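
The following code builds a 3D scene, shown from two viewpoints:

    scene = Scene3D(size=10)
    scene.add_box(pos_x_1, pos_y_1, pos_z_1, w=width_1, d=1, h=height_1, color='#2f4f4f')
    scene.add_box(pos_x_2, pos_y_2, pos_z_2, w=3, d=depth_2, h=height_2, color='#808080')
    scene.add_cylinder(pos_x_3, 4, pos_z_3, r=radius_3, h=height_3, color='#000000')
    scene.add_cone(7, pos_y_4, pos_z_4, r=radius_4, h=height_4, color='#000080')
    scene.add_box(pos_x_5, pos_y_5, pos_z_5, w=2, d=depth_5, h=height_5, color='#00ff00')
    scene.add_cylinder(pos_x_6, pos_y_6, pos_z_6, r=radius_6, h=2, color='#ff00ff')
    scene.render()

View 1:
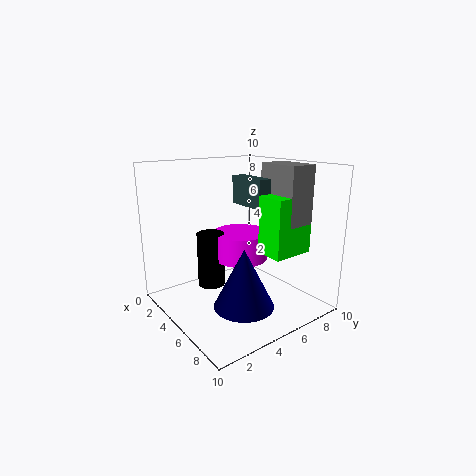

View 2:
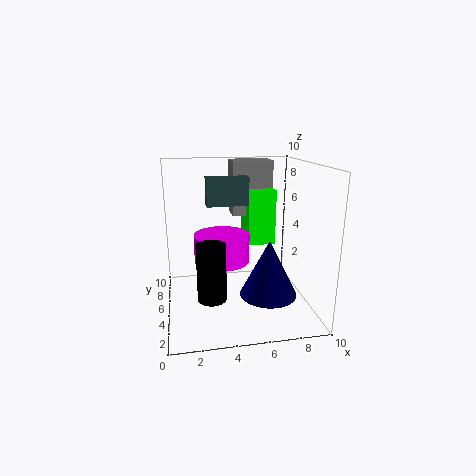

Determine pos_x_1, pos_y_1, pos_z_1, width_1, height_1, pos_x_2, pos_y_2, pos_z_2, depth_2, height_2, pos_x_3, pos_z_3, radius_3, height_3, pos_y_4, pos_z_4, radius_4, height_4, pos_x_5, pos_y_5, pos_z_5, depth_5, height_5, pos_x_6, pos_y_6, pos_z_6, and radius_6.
pos_x_1 = 3; pos_y_1 = 6; pos_z_1 = 7; width_1 = 3; height_1 = 2; pos_x_2 = 5; pos_y_2 = 7; pos_z_2 = 6; depth_2 = 2; height_2 = 4; pos_x_3 = 3; pos_z_3 = 1; radius_3 = 1; height_3 = 4; pos_y_4 = 4; pos_z_4 = 1; radius_4 = 2; height_4 = 4; pos_x_5 = 6; pos_y_5 = 6; pos_z_5 = 4; depth_5 = 3; height_5 = 4; pos_x_6 = 4; pos_y_6 = 6; pos_z_6 = 3; radius_6 = 2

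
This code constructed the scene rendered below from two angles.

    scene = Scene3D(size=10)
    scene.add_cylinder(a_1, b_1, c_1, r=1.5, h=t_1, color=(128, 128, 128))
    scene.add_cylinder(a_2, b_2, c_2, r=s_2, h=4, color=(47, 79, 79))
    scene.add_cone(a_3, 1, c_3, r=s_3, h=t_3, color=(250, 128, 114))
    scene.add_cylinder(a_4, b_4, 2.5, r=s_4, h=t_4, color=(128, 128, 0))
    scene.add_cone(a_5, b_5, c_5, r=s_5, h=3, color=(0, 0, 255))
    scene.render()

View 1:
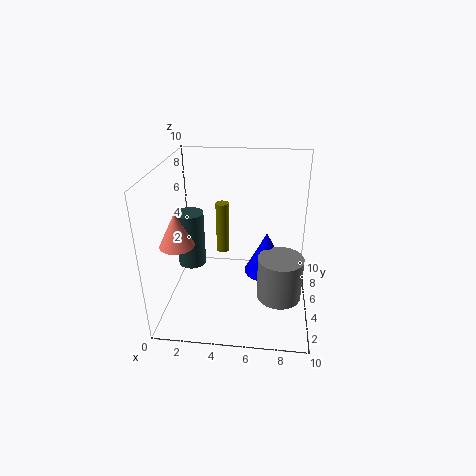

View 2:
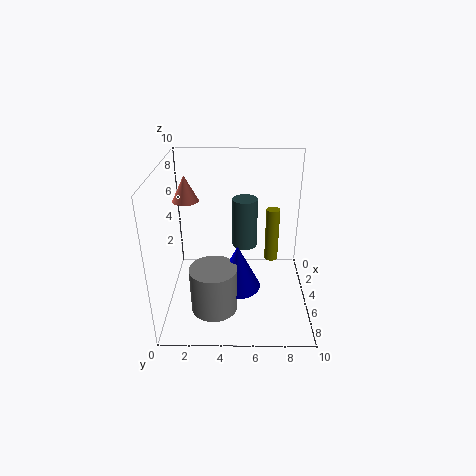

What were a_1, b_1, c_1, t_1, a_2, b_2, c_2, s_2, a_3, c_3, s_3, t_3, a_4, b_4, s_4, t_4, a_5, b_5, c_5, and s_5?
a_1 = 8, b_1 = 3.5, c_1 = 1.5, t_1 = 3, a_2 = 1.5, b_2 = 5.5, c_2 = 2.5, s_2 = 1, a_3 = 2, c_3 = 6.5, s_3 = 1, t_3 = 2, a_4 = 3.5, b_4 = 7.5, s_4 = 0.5, t_4 = 4, a_5 = 7, b_5 = 5, c_5 = 2.5, s_5 = 1.5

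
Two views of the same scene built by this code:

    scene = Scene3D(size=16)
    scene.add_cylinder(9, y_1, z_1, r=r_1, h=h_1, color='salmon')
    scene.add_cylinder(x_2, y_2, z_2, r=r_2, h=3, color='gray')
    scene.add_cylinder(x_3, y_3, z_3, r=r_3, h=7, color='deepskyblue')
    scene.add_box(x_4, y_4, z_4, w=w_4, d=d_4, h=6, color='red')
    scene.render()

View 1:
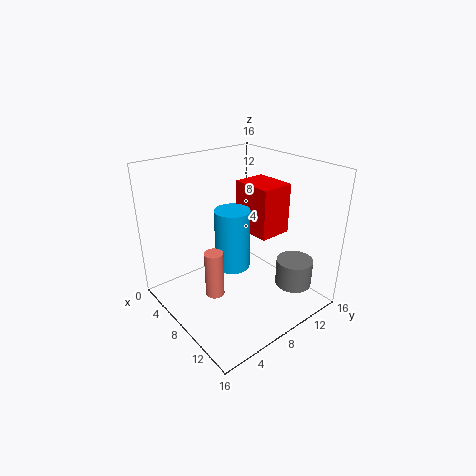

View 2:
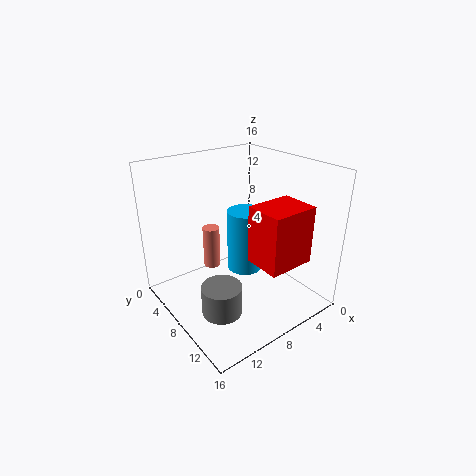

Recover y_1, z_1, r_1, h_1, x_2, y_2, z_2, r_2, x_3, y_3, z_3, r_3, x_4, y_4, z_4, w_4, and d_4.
y_1 = 4
z_1 = 3
r_1 = 1
h_1 = 5
x_2 = 13
y_2 = 12
z_2 = 3
r_2 = 2
x_3 = 7
y_3 = 8
z_3 = 4
r_3 = 2
x_4 = 4
y_4 = 11
z_4 = 7
w_4 = 5
d_4 = 4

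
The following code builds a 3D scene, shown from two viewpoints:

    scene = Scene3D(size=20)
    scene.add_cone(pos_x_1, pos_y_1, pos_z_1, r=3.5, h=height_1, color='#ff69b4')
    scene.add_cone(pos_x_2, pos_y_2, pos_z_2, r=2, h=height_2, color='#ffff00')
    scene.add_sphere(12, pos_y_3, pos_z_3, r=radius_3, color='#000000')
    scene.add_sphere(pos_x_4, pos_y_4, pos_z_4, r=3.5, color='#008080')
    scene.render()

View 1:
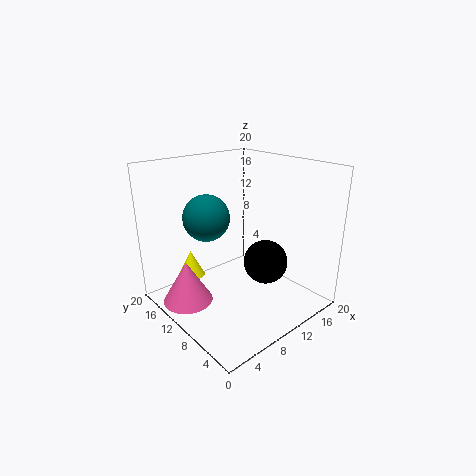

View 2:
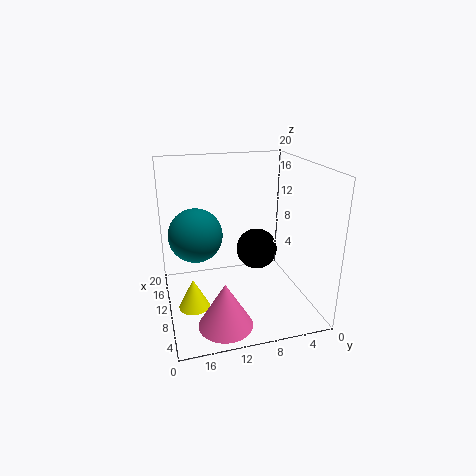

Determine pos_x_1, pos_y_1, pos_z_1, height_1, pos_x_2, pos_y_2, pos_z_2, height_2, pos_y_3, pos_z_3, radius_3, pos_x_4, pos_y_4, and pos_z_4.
pos_x_1 = 3.5
pos_y_1 = 13.5
pos_z_1 = 1
height_1 = 6
pos_x_2 = 6.5
pos_y_2 = 17
pos_z_2 = 2.5
height_2 = 4
pos_y_3 = 6.5
pos_z_3 = 7
radius_3 = 3
pos_x_4 = 9
pos_y_4 = 16
pos_z_4 = 11.5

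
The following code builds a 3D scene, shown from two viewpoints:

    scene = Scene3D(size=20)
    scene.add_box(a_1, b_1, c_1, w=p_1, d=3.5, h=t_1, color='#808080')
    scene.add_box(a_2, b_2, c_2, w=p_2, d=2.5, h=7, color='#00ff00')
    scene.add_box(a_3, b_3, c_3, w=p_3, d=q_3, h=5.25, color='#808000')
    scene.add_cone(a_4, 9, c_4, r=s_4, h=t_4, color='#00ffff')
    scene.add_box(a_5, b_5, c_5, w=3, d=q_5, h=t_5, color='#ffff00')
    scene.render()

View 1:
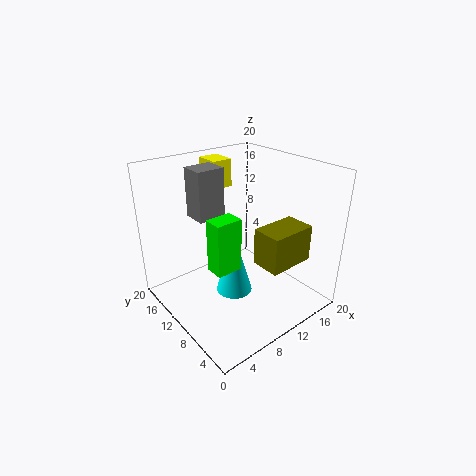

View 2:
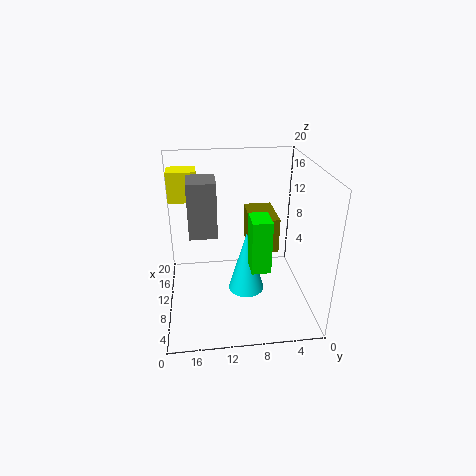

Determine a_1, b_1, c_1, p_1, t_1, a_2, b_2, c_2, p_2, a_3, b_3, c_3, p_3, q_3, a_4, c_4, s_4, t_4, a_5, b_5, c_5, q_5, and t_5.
a_1 = 6
b_1 = 13
c_1 = 12.25
p_1 = 4
t_1 = 7
a_2 = 4.25
b_2 = 6.5
c_2 = 7.75
p_2 = 3.5
a_3 = 11.25
b_3 = 3.75
c_3 = 6.5
p_3 = 6.75
q_3 = 4.25
a_4 = 8.5
c_4 = 2.75
s_4 = 2.5
t_4 = 8.75
a_5 = 10
b_5 = 15.25
c_5 = 15.5
q_5 = 3.75
t_5 = 4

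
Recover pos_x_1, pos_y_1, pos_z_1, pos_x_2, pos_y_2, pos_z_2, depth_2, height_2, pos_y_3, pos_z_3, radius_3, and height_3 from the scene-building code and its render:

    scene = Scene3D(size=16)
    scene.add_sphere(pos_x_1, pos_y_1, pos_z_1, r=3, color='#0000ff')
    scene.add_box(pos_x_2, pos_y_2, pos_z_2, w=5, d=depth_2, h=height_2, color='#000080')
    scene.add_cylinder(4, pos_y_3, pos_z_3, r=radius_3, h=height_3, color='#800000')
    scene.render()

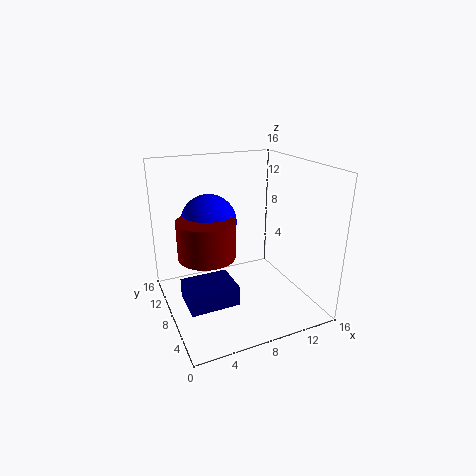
pos_x_1 = 5; pos_y_1 = 9; pos_z_1 = 10; pos_x_2 = 1; pos_y_2 = 3; pos_z_2 = 3; depth_2 = 4; height_2 = 2; pos_y_3 = 7; pos_z_3 = 7; radius_3 = 3; height_3 = 4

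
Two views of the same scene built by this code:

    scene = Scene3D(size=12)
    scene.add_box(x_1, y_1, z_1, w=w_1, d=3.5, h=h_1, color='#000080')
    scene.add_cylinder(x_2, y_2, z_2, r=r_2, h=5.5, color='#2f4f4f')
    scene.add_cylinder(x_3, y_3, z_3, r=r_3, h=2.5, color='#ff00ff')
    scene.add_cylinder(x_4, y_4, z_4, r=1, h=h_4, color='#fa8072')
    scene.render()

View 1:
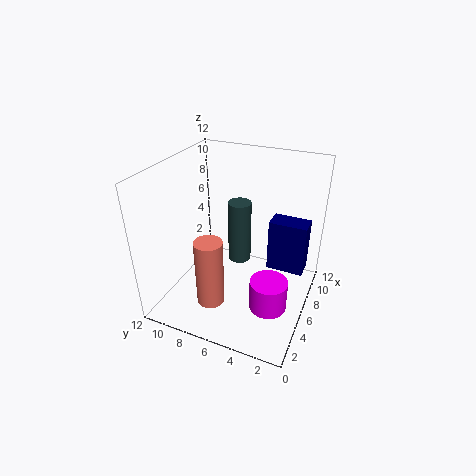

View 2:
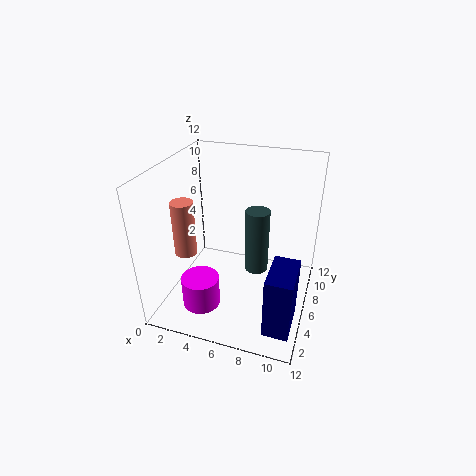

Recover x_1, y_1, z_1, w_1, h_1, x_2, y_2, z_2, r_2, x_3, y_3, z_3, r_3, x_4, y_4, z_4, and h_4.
x_1 = 9.5, y_1 = 1, z_1 = 1, w_1 = 2, h_1 = 5, x_2 = 7.5, y_2 = 6.5, z_2 = 3, r_2 = 1, x_3 = 4, y_3 = 2.5, z_3 = 1.5, r_3 = 1.5, x_4 = 1, y_4 = 6, z_4 = 3.5, h_4 = 5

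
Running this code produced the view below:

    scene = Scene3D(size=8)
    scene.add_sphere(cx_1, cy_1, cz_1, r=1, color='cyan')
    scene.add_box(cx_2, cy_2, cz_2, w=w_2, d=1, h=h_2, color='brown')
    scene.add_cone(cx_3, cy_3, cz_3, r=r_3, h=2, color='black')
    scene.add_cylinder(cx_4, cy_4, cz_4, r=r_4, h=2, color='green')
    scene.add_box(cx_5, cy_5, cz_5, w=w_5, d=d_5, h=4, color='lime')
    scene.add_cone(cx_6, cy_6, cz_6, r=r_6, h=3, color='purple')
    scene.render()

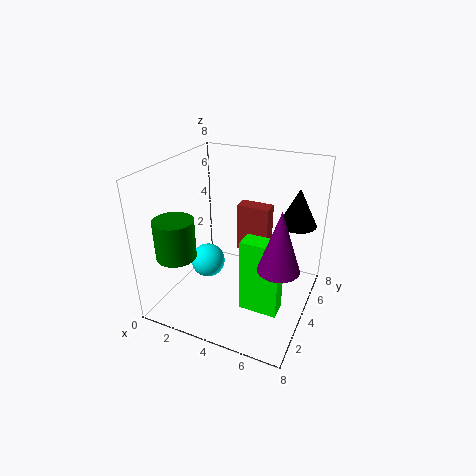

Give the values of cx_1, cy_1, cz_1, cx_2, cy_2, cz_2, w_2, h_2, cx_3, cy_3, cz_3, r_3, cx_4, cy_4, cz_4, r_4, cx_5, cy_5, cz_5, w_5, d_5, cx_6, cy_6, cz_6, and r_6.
cx_1 = 2; cy_1 = 4; cz_1 = 2; cx_2 = 3; cy_2 = 6; cz_2 = 2; w_2 = 2; h_2 = 3; cx_3 = 7; cy_3 = 5; cz_3 = 5; r_3 = 1; cx_4 = 2; cy_4 = 1; cz_4 = 4; r_4 = 1; cx_5 = 5; cy_5 = 2; cz_5 = 1; w_5 = 2; d_5 = 1; cx_6 = 7; cy_6 = 2; cz_6 = 4; r_6 = 1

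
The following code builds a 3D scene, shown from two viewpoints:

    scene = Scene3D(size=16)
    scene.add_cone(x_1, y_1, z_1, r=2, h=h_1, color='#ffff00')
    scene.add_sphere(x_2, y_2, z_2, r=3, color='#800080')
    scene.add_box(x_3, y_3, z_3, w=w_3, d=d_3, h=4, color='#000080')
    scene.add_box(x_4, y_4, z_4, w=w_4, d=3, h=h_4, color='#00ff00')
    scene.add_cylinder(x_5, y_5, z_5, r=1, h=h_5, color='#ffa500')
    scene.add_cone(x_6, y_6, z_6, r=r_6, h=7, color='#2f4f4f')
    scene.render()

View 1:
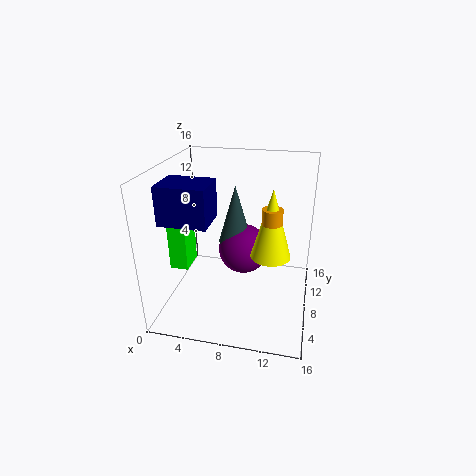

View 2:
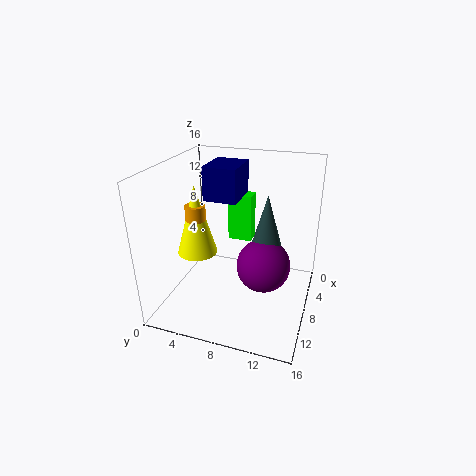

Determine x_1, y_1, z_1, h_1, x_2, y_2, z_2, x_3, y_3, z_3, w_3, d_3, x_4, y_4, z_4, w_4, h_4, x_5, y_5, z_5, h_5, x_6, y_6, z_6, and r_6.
x_1 = 12
y_1 = 5
z_1 = 8
h_1 = 7
x_2 = 8
y_2 = 11
z_2 = 5
x_3 = 1
y_3 = 3
z_3 = 11
w_3 = 5
d_3 = 4
x_4 = 1
y_4 = 5
z_4 = 5
w_4 = 2
h_4 = 6
x_5 = 12
y_5 = 5
z_5 = 9
h_5 = 4
x_6 = 7
y_6 = 11
z_6 = 6
r_6 = 2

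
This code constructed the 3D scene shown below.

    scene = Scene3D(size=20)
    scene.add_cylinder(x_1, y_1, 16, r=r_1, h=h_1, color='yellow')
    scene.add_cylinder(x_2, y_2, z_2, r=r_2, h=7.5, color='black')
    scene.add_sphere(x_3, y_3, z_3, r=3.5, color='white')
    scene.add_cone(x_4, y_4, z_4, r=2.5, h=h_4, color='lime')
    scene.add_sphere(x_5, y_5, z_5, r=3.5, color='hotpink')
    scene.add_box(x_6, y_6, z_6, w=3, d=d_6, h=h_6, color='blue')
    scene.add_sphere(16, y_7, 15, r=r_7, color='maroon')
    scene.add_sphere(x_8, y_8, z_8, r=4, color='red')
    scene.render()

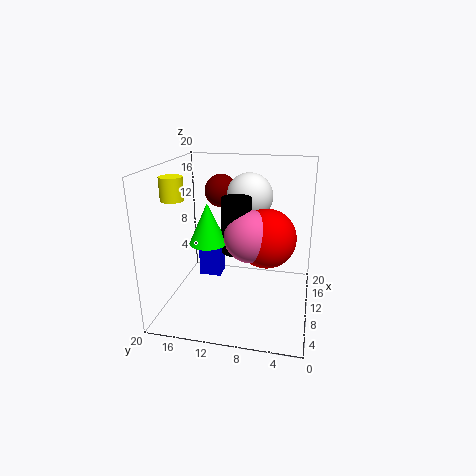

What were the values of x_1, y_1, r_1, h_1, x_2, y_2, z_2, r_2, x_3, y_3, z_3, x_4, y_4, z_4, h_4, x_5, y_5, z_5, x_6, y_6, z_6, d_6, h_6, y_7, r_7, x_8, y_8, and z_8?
x_1 = 6
y_1 = 17.5
r_1 = 1.5
h_1 = 3
x_2 = 9
y_2 = 10
z_2 = 8.5
r_2 = 2
x_3 = 15.5
y_3 = 9.5
z_3 = 14.5
x_4 = 7.5
y_4 = 13.5
z_4 = 10
h_4 = 5.5
x_5 = 8.5
y_5 = 8
z_5 = 11
x_6 = 14.5
y_6 = 14
z_6 = 1
d_6 = 3.5
h_6 = 6
y_7 = 14
r_7 = 2.5
x_8 = 9.5
y_8 = 6
z_8 = 10.5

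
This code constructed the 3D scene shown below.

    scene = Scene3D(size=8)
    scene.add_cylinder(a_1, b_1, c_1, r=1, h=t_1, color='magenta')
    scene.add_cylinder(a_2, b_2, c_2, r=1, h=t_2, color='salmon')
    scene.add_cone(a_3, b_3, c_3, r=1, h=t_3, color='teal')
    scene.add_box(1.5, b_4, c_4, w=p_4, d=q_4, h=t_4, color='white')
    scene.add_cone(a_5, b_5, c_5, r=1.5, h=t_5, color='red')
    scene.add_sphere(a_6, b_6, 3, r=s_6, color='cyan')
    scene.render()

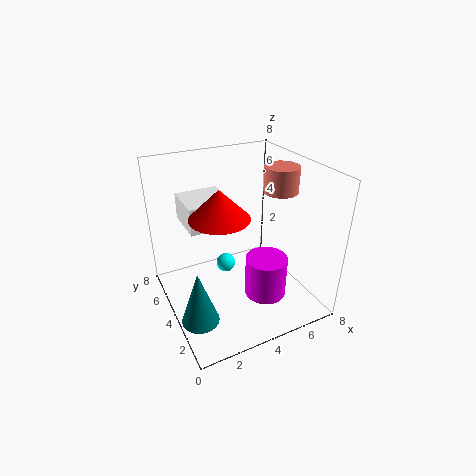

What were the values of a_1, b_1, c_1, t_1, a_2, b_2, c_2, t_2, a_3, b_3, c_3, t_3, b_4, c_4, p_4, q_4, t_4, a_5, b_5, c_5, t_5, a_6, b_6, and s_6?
a_1 = 4; b_1 = 1; c_1 = 2.5; t_1 = 2; a_2 = 7; b_2 = 4.5; c_2 = 6; t_2 = 1.5; a_3 = 1; b_3 = 2.5; c_3 = 0.5; t_3 = 3; b_4 = 4.5; c_4 = 4.5; p_4 = 2.5; q_4 = 2.5; t_4 = 1.5; a_5 = 2.5; b_5 = 3; c_5 = 6; t_5 = 1.5; a_6 = 3; b_6 = 3.5; s_6 = 0.5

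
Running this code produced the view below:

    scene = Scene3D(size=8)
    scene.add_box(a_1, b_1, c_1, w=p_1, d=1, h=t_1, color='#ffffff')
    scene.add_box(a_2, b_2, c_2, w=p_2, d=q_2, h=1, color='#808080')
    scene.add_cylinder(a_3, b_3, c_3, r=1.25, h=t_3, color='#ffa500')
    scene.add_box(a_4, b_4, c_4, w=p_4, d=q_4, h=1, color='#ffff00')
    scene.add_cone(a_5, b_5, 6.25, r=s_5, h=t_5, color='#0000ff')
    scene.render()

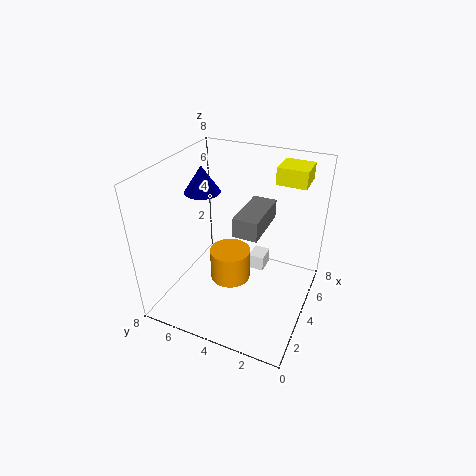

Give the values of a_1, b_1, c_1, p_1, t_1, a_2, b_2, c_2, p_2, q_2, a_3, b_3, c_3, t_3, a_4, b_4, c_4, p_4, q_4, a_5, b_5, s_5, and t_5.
a_1 = 6.25; b_1 = 3.25; c_1 = 0.25; p_1 = 1.25; t_1 = 1; a_2 = 2.25; b_2 = 2.25; c_2 = 5.25; p_2 = 2.75; q_2 = 1.25; a_3 = 5; b_3 = 5; c_3 = 0.25; t_3 = 2; a_4 = 6.25; b_4 = 1; c_4 = 6.5; p_4 = 1.75; q_4 = 1.75; a_5 = 4.25; b_5 = 6.25; s_5 = 1; t_5 = 1.5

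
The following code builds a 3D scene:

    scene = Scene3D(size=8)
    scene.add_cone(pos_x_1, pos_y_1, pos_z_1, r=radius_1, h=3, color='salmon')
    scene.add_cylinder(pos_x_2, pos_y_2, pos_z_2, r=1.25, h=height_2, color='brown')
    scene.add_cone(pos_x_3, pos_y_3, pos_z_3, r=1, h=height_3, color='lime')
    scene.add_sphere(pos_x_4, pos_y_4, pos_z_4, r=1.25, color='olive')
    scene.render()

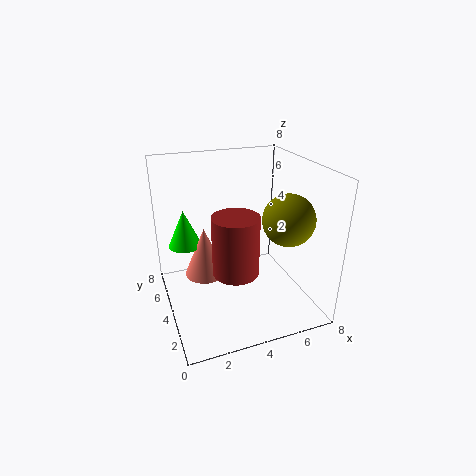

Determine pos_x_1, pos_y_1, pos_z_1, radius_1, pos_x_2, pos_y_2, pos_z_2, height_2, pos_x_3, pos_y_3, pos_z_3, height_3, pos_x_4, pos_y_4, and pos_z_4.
pos_x_1 = 2.5, pos_y_1 = 5.75, pos_z_1 = 1, radius_1 = 1.25, pos_x_2 = 3.5, pos_y_2 = 3, pos_z_2 = 2.5, height_2 = 3.25, pos_x_3 = 1.5, pos_y_3 = 6.5, pos_z_3 = 2.75, height_3 = 2.25, pos_x_4 = 5.5, pos_y_4 = 1.25, pos_z_4 = 6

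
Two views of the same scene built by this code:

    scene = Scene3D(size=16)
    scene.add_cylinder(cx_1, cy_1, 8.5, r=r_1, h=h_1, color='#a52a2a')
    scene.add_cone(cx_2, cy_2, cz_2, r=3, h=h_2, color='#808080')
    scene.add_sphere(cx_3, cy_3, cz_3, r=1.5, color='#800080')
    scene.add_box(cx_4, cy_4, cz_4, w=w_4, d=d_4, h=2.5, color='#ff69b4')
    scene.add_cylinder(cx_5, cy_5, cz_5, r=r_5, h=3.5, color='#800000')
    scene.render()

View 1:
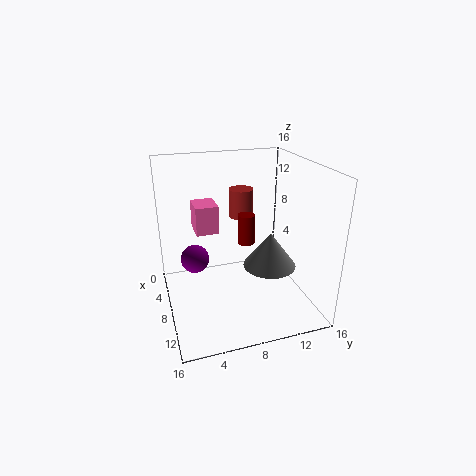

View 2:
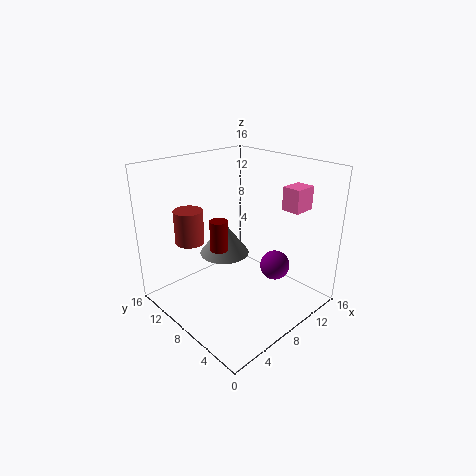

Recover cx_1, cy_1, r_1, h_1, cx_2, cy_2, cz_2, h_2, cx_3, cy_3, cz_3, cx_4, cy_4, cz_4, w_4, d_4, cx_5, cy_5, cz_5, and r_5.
cx_1 = 3; cy_1 = 10; r_1 = 1.5; h_1 = 3.5; cx_2 = 9; cy_2 = 11.5; cz_2 = 4.5; h_2 = 4; cx_3 = 8.5; cy_3 = 3; cz_3 = 6.5; cx_4 = 11; cy_4 = 2.5; cz_4 = 11.5; w_4 = 2.5; d_4 = 2; cx_5 = 6.5; cy_5 = 9.5; cz_5 = 6.5; r_5 = 1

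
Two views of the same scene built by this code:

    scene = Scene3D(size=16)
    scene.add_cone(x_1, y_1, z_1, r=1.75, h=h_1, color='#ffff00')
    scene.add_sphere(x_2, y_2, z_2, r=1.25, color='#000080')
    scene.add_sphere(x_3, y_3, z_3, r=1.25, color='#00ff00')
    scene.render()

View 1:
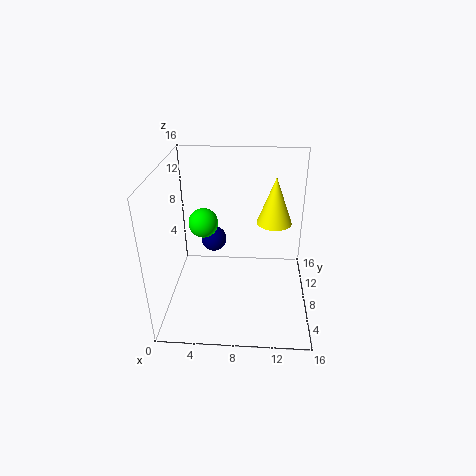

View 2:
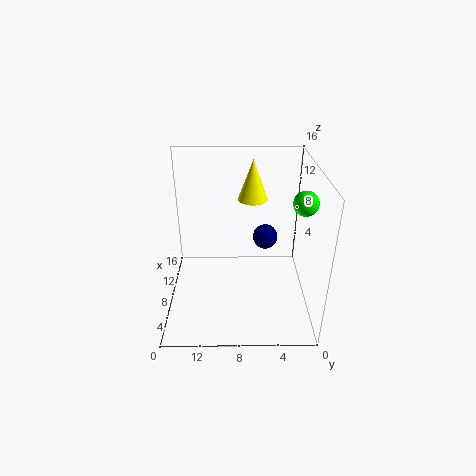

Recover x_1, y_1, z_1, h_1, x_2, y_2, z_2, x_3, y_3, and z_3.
x_1 = 11.75, y_1 = 6.25, z_1 = 11, h_1 = 4.75, x_2 = 5.75, y_2 = 5.25, z_2 = 9.5, x_3 = 5.5, y_3 = 1.5, z_3 = 13.25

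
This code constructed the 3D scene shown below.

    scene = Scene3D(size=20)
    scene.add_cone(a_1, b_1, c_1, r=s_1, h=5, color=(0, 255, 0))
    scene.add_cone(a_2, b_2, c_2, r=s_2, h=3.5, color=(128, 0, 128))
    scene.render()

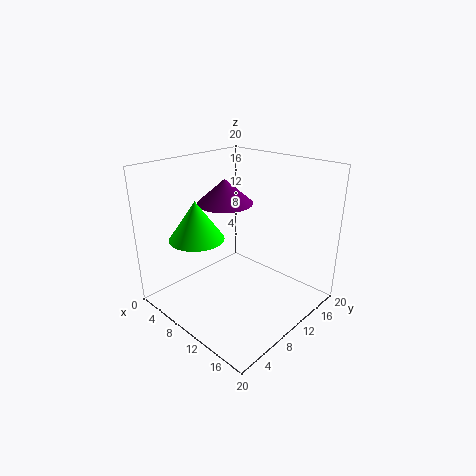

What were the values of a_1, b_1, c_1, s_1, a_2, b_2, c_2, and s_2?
a_1 = 8.5
b_1 = 4
c_1 = 11.5
s_1 = 3.5
a_2 = 6.5
b_2 = 11
c_2 = 14
s_2 = 4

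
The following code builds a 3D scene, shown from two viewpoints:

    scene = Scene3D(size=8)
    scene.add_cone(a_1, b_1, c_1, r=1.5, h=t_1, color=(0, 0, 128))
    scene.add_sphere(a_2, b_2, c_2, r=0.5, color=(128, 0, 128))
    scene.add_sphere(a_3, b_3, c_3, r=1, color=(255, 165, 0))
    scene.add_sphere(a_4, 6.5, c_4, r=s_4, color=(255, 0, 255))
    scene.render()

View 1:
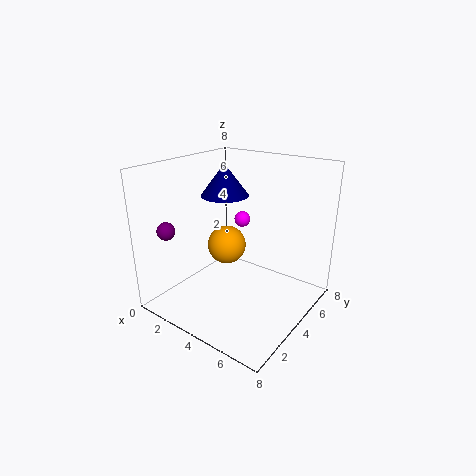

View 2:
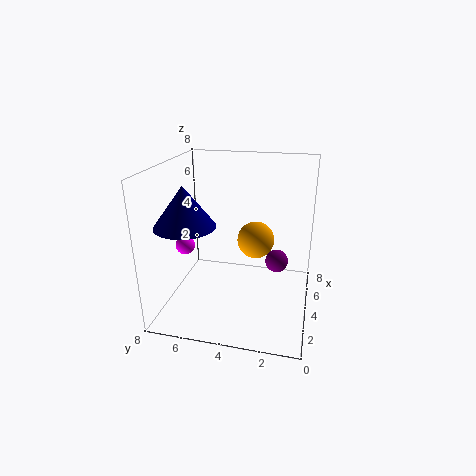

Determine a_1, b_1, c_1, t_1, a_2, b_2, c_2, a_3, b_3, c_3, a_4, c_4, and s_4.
a_1 = 1.5
b_1 = 6
c_1 = 5.5
t_1 = 2
a_2 = 1
b_2 = 1.5
c_2 = 4.5
a_3 = 4
b_3 = 3
c_3 = 4
a_4 = 2.5
c_4 = 4
s_4 = 0.5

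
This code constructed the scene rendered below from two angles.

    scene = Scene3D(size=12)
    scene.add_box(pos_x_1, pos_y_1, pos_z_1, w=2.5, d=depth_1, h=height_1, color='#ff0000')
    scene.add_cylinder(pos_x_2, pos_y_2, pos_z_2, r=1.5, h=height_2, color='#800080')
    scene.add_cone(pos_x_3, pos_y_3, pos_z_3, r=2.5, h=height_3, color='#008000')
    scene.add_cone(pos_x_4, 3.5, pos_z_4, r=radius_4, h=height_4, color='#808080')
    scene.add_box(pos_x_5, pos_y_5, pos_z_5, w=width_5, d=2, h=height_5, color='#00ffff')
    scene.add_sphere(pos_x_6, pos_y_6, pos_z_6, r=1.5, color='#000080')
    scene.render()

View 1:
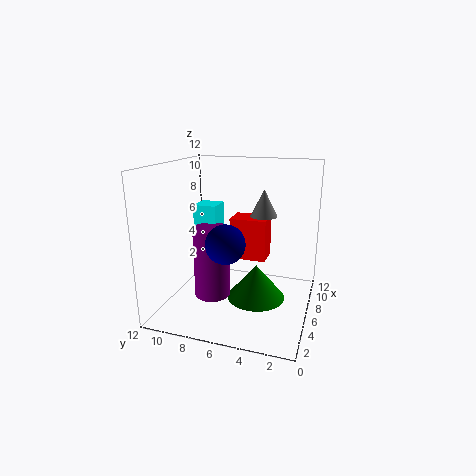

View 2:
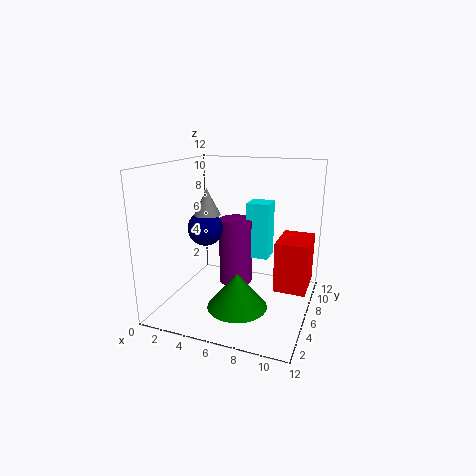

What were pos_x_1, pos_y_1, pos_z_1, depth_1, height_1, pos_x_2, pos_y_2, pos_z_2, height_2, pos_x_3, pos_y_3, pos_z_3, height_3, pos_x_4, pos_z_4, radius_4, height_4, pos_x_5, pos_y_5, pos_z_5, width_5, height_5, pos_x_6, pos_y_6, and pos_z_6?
pos_x_1 = 9.5; pos_y_1 = 4.5; pos_z_1 = 2.5; depth_1 = 3.5; height_1 = 4; pos_x_2 = 5; pos_y_2 = 8; pos_z_2 = 1; height_2 = 6; pos_x_3 = 6.5; pos_y_3 = 4.5; pos_z_3 = 0.5; height_3 = 3; pos_x_4 = 4.5; pos_z_4 = 8.5; radius_4 = 1; height_4 = 2; pos_x_5 = 6; pos_y_5 = 8; pos_z_5 = 3.5; width_5 = 2; height_5 = 5; pos_x_6 = 3; pos_y_6 = 6; pos_z_6 = 6.5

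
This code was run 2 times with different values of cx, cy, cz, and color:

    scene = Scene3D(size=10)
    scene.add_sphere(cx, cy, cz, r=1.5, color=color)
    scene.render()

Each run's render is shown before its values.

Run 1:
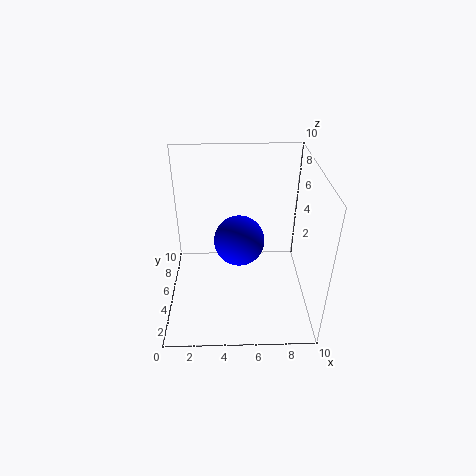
cx = 5; cy = 2.5; cz = 6.5; color = 'blue'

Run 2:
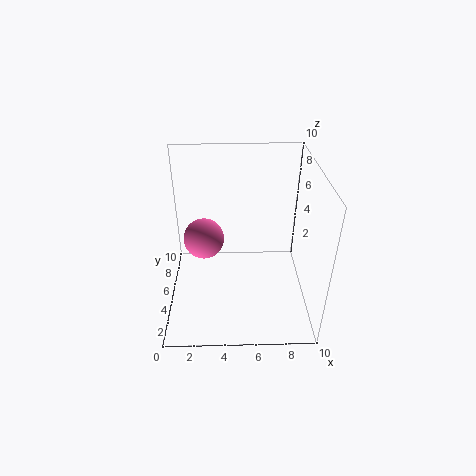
cx = 2.5; cy = 6.5; cz = 4; color = 'hotpink'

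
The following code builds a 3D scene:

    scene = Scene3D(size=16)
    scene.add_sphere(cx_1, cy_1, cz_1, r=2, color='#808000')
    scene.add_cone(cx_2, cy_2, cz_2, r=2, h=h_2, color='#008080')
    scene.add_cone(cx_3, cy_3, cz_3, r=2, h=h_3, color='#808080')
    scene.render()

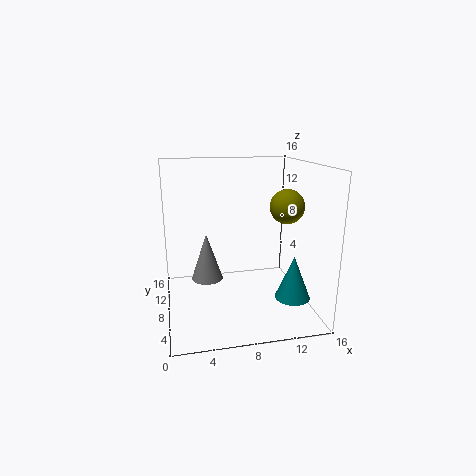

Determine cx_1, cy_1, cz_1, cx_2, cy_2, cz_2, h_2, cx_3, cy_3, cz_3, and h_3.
cx_1 = 14; cy_1 = 9; cz_1 = 11; cx_2 = 14; cy_2 = 6; cz_2 = 1; h_2 = 5; cx_3 = 5; cy_3 = 13; cz_3 = 1; h_3 = 6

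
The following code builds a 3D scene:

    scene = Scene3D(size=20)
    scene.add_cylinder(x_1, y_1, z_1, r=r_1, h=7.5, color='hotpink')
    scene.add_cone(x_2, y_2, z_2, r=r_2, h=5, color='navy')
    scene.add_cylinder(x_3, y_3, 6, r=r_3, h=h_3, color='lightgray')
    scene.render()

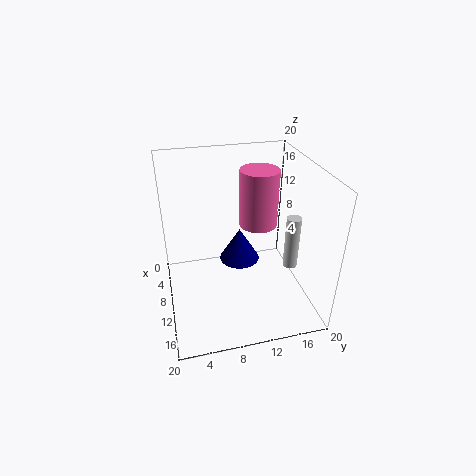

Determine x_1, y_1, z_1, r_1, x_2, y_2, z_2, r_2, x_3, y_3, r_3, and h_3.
x_1 = 11; y_1 = 12.5; z_1 = 12.5; r_1 = 2.5; x_2 = 7; y_2 = 11; z_2 = 4.5; r_2 = 3; x_3 = 12.5; y_3 = 17; r_3 = 1; h_3 = 7.5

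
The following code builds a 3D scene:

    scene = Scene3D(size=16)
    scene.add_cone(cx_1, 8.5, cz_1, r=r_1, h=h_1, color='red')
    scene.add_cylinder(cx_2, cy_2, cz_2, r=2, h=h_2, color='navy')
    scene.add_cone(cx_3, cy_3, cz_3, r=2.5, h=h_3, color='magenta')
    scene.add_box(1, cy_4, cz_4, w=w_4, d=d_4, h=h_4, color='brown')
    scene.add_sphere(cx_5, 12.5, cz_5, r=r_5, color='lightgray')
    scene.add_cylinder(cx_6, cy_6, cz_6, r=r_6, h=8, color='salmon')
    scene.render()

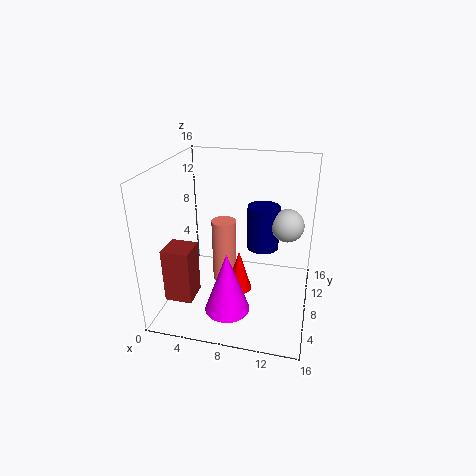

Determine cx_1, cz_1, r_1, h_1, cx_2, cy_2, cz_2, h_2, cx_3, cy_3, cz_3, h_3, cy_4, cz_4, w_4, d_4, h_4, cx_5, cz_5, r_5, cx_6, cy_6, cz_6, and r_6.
cx_1 = 8, cz_1 = 1, r_1 = 1.5, h_1 = 5, cx_2 = 10, cy_2 = 13, cz_2 = 4.5, h_2 = 5.5, cx_3 = 7.5, cy_3 = 5, cz_3 = 0.5, h_3 = 7, cy_4 = 3, cz_4 = 2, w_4 = 3, d_4 = 3, h_4 = 6, cx_5 = 13, cz_5 = 8, r_5 = 2, cx_6 = 5.5, cy_6 = 11, cz_6 = 0.5, r_6 = 1.5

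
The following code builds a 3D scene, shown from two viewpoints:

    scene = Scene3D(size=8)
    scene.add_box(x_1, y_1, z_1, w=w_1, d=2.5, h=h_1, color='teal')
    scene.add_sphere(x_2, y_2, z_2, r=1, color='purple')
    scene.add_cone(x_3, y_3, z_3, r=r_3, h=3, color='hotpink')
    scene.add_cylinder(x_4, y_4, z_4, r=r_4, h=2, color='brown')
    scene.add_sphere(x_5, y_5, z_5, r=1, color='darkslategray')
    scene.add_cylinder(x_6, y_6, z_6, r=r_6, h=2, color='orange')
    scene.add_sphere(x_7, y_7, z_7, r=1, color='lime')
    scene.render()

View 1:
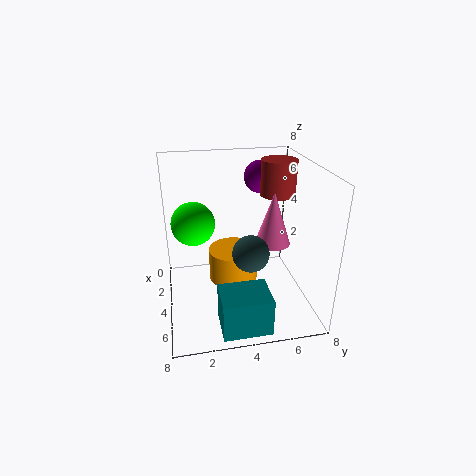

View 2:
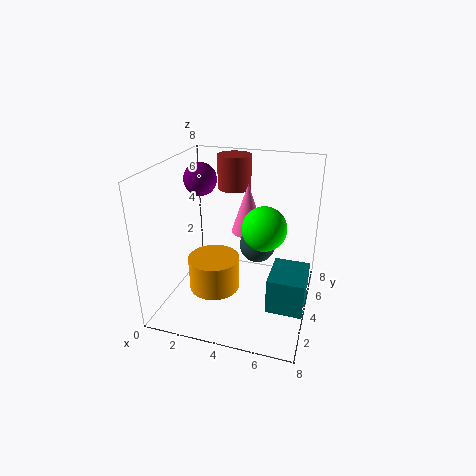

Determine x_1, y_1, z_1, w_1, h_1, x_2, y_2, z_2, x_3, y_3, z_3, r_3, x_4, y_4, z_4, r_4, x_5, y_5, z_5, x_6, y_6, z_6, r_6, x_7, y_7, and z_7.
x_1 = 6; y_1 = 2.5; z_1 = 0.5; w_1 = 2; h_1 = 2; x_2 = 1; y_2 = 6; z_2 = 6.5; x_3 = 4; y_3 = 6; z_3 = 3.5; r_3 = 1; x_4 = 3; y_4 = 6.5; z_4 = 6; r_4 = 1; x_5 = 5; y_5 = 4.5; z_5 = 3.5; x_6 = 2.5; y_6 = 4; z_6 = 0.5; r_6 = 1.5; x_7 = 6; y_7 = 1.5; z_7 = 6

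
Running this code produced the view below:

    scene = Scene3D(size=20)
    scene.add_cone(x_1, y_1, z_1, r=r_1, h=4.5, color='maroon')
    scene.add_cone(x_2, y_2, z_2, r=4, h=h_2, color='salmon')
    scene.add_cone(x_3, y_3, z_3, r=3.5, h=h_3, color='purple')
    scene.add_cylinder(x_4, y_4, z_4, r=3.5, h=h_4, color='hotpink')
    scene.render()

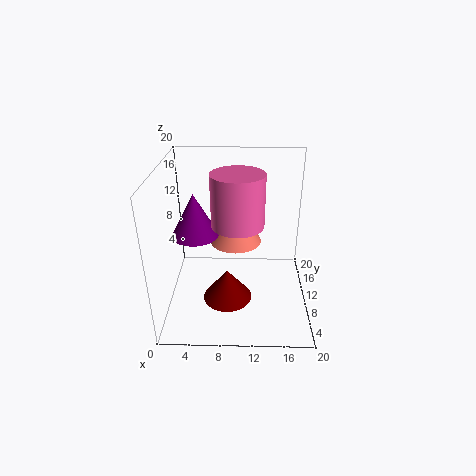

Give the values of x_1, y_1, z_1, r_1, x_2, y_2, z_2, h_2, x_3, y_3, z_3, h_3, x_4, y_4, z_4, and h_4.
x_1 = 8.5
y_1 = 8.5
z_1 = 1
r_1 = 3.5
x_2 = 9.5
y_2 = 15.5
z_2 = 6.5
h_2 = 6
x_3 = 3.5
y_3 = 13.5
z_3 = 8.5
h_3 = 6.5
x_4 = 10
y_4 = 9
z_4 = 12.5
h_4 = 7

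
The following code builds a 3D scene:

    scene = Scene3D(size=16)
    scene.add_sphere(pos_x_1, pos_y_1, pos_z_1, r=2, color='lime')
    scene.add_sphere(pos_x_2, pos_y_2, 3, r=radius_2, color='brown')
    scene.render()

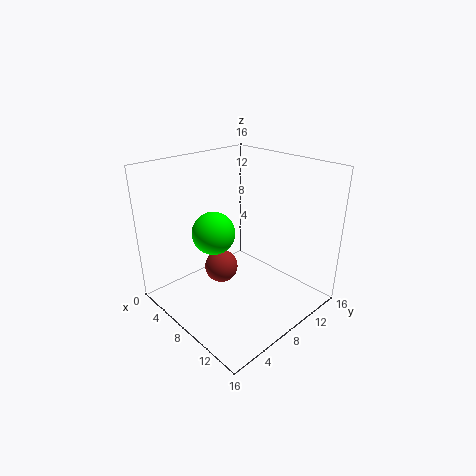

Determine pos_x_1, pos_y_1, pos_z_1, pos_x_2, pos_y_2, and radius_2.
pos_x_1 = 10; pos_y_1 = 3; pos_z_1 = 11; pos_x_2 = 5; pos_y_2 = 8; radius_2 = 2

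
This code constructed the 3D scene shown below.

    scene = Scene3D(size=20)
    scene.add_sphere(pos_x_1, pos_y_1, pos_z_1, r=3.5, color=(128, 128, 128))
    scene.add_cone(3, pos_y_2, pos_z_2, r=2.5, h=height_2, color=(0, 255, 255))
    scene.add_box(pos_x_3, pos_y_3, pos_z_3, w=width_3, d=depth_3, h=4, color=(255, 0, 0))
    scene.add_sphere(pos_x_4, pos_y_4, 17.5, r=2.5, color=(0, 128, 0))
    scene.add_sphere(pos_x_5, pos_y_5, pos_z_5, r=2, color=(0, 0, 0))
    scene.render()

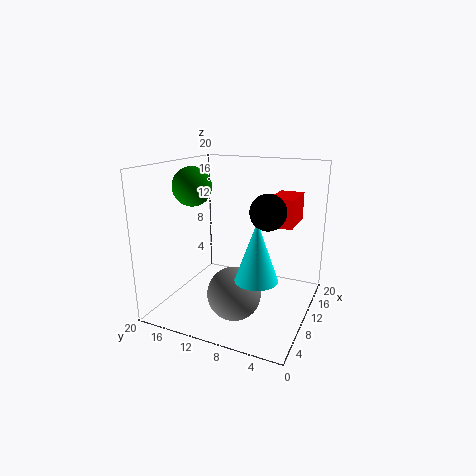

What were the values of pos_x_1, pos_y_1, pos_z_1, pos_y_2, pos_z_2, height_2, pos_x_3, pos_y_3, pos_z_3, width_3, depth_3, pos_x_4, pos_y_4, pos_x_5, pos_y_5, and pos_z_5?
pos_x_1 = 5.5; pos_y_1 = 8.5; pos_z_1 = 4; pos_y_2 = 4.5; pos_z_2 = 8; height_2 = 7; pos_x_3 = 12; pos_y_3 = 3; pos_z_3 = 11.5; width_3 = 6; depth_3 = 3.5; pos_x_4 = 6; pos_y_4 = 14.5; pos_x_5 = 3.5; pos_y_5 = 3.5; pos_z_5 = 16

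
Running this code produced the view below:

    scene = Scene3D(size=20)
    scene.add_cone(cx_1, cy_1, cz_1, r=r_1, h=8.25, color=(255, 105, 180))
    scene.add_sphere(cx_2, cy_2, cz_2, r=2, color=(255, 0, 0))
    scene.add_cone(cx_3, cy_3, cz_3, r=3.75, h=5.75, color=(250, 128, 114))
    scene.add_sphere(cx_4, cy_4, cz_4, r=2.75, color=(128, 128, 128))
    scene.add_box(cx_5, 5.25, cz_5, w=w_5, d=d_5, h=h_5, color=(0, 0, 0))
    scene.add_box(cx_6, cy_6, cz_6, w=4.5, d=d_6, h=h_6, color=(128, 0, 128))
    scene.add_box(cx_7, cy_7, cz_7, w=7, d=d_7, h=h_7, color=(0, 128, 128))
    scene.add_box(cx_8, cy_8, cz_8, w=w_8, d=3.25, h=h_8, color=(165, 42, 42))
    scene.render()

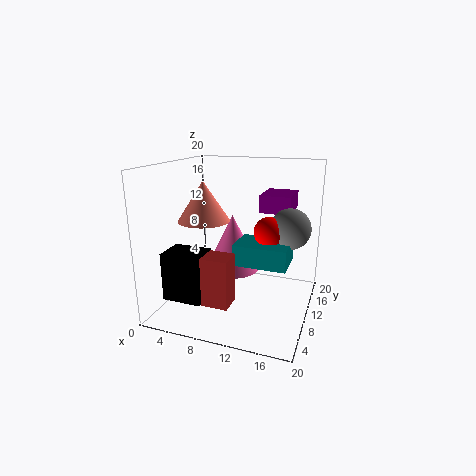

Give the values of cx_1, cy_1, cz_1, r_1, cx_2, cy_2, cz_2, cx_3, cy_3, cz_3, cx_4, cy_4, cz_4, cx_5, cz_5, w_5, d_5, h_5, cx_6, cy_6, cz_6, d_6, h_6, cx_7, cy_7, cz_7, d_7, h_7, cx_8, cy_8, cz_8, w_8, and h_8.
cx_1 = 8.25
cy_1 = 12.5
cz_1 = 4.25
r_1 = 4
cx_2 = 14.5
cy_2 = 9.5
cz_2 = 11.5
cx_3 = 4.5
cy_3 = 10.75
cz_3 = 11.75
cx_4 = 17
cy_4 = 11
cz_4 = 11.75
cx_5 = 0.25
cz_5 = 1
w_5 = 5.75
d_5 = 4.5
h_5 = 7
cx_6 = 12
cy_6 = 13
cz_6 = 13
d_6 = 6
h_6 = 2.5
cx_7 = 10.5
cy_7 = 6.25
cz_7 = 7.5
d_7 = 5
h_7 = 2.75
cx_8 = 7.5
cy_8 = 3
cz_8 = 2.75
w_8 = 3.5
h_8 = 6.5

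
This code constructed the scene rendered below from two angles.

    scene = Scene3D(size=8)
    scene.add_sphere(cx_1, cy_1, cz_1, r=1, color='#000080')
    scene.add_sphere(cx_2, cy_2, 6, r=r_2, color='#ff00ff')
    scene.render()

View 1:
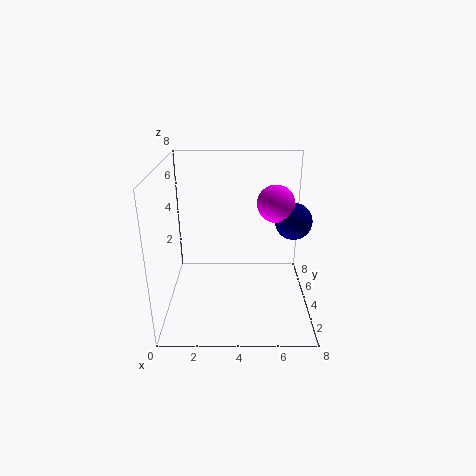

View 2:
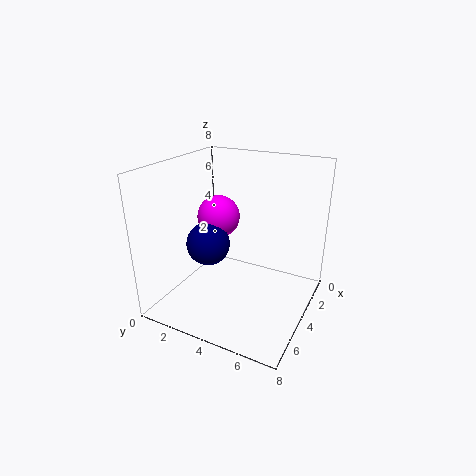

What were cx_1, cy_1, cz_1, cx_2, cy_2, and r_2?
cx_1 = 7, cy_1 = 4, cz_1 = 5, cx_2 = 6, cy_2 = 4, r_2 = 1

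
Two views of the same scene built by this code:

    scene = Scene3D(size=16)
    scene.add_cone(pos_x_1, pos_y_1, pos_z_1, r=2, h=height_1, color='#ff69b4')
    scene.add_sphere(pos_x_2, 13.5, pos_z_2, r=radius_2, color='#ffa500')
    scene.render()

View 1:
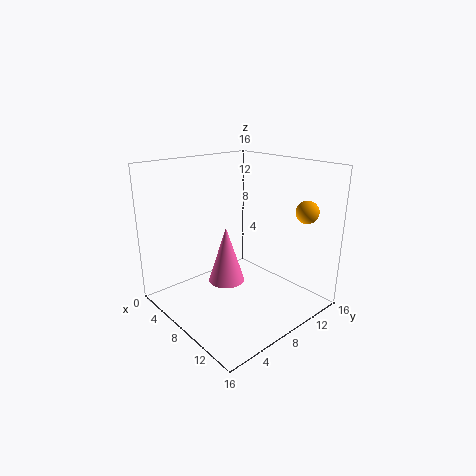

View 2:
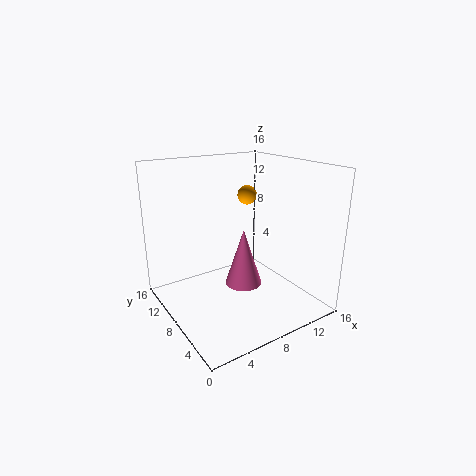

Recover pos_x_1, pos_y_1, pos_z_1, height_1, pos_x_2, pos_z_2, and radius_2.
pos_x_1 = 7.75
pos_y_1 = 6.5
pos_z_1 = 3.25
height_1 = 6.25
pos_x_2 = 13
pos_z_2 = 11
radius_2 = 1.25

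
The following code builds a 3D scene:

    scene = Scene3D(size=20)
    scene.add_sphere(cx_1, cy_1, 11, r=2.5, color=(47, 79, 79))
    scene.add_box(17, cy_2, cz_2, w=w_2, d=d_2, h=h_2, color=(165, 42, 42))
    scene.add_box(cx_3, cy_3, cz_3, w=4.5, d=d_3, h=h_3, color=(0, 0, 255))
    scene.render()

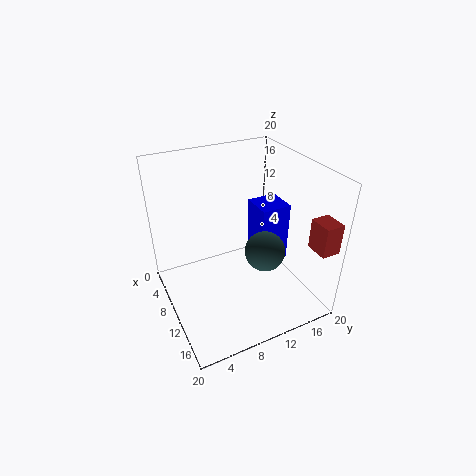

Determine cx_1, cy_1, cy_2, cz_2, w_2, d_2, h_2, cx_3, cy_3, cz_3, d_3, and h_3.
cx_1 = 15.5
cy_1 = 11
cy_2 = 16.5
cz_2 = 11
w_2 = 3
d_2 = 2.5
h_2 = 4
cx_3 = 5.5
cy_3 = 14
cz_3 = 4
d_3 = 4.5
h_3 = 9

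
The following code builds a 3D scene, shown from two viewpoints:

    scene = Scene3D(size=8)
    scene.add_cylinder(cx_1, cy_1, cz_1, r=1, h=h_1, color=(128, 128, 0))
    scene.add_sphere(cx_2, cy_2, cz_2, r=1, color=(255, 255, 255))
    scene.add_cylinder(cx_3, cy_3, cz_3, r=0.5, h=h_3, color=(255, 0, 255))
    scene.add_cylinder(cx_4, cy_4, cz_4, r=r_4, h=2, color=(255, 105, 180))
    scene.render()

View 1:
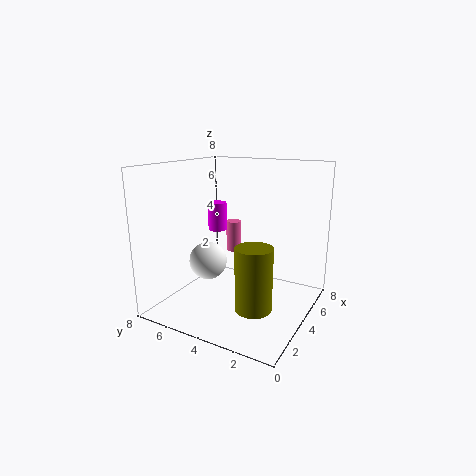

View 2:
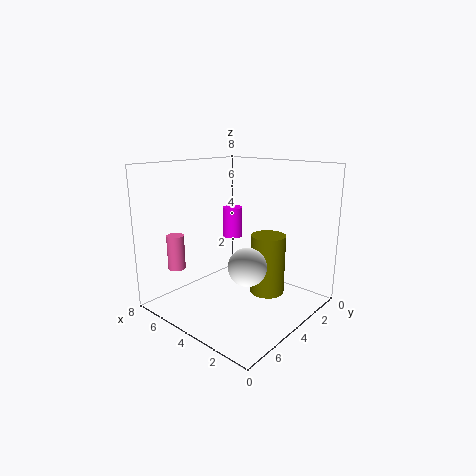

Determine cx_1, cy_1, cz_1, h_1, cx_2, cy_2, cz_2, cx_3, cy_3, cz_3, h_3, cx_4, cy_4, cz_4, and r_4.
cx_1 = 3, cy_1 = 2.5, cz_1 = 0.5, h_1 = 3.5, cx_2 = 2.5, cy_2 = 5, cz_2 = 3, cx_3 = 3.5, cy_3 = 5, cz_3 = 4.5, h_3 = 1.5, cx_4 = 7, cy_4 = 6, cz_4 = 2, r_4 = 0.5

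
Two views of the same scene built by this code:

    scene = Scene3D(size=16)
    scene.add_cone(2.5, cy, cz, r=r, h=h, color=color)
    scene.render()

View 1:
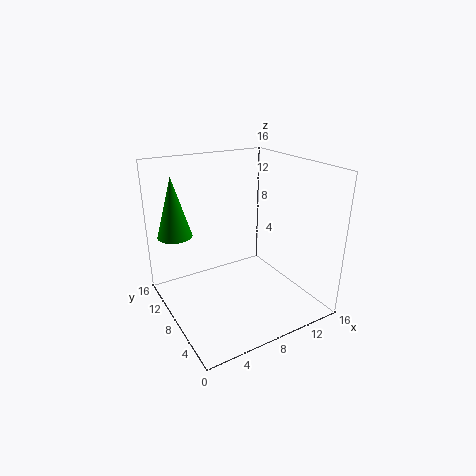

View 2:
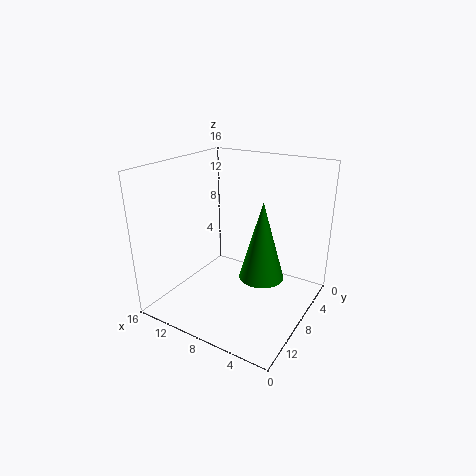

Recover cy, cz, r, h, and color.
cy = 13; cz = 7.5; r = 2; h = 7; color = 'green'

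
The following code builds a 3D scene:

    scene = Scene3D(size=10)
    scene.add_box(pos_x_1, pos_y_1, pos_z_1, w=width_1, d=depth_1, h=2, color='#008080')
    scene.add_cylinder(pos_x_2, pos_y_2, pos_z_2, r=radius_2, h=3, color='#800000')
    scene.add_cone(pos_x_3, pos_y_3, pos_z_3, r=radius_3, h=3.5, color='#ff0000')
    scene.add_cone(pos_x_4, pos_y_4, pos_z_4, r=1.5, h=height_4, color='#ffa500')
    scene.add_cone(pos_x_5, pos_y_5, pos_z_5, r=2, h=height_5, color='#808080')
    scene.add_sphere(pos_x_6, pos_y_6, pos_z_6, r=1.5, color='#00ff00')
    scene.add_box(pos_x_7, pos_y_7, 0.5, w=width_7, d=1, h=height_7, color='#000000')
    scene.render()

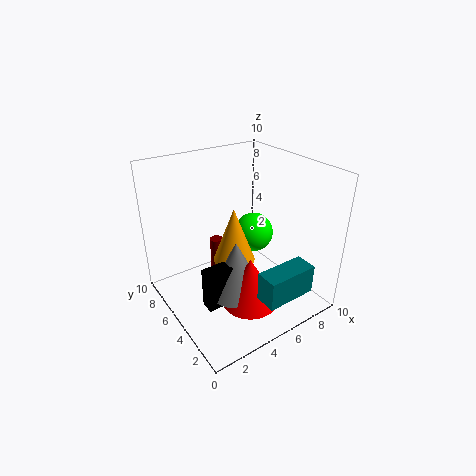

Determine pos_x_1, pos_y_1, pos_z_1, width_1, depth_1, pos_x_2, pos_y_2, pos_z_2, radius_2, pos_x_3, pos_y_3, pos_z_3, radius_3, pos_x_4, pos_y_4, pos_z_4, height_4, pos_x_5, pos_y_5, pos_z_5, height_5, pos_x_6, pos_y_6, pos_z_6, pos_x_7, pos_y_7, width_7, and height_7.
pos_x_1 = 4.5, pos_y_1 = 0.5, pos_z_1 = 2, width_1 = 3.5, depth_1 = 1.5, pos_x_2 = 5, pos_y_2 = 8, pos_z_2 = 0.5, radius_2 = 0.5, pos_x_3 = 5, pos_y_3 = 3.5, pos_z_3 = 0.5, radius_3 = 2, pos_x_4 = 5, pos_y_4 = 5.5, pos_z_4 = 3, height_4 = 4, pos_x_5 = 4.5, pos_y_5 = 4.5, pos_z_5 = 1, height_5 = 4, pos_x_6 = 7.5, pos_y_6 = 6.5, pos_z_6 = 4, pos_x_7 = 2, pos_y_7 = 4, width_7 = 2, height_7 = 3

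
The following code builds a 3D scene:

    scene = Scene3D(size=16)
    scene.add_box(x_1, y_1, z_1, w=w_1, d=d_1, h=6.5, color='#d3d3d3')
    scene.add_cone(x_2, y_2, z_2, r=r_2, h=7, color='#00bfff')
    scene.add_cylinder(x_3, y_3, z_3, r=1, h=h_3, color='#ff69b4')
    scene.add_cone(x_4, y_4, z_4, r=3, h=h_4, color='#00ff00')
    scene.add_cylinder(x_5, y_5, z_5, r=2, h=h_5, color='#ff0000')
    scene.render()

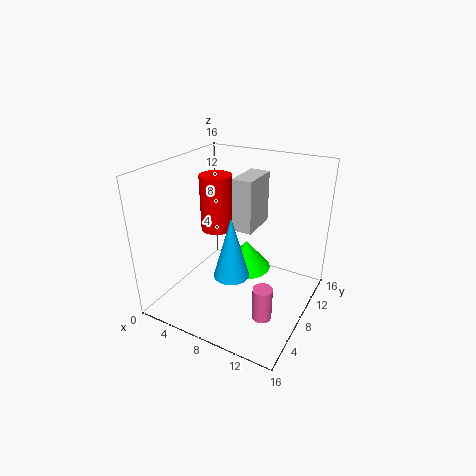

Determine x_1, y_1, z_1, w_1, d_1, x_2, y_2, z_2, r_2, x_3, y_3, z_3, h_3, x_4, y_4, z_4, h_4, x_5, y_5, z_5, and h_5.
x_1 = 5.5; y_1 = 11; z_1 = 7; w_1 = 2.5; d_1 = 5; x_2 = 8; y_2 = 6.5; z_2 = 4; r_2 = 2; x_3 = 13; y_3 = 4; z_3 = 2; h_3 = 3.5; x_4 = 7.5; y_4 = 11; z_4 = 2.5; h_4 = 3.5; x_5 = 3; y_5 = 11.5; z_5 = 6.5; h_5 = 7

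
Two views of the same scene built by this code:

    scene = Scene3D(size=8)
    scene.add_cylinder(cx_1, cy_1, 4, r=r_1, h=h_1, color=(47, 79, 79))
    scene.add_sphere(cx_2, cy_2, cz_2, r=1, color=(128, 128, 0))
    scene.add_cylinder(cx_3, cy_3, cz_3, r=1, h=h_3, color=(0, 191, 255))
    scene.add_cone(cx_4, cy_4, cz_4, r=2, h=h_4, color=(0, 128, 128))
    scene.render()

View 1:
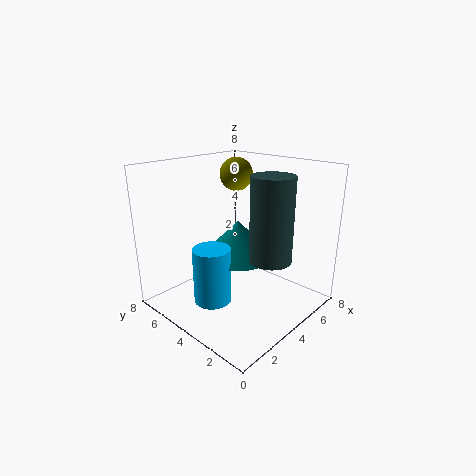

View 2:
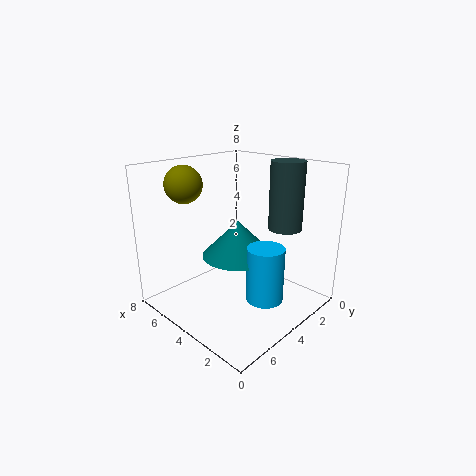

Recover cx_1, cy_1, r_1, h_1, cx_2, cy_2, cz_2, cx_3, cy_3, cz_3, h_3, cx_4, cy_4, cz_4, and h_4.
cx_1 = 3, cy_1 = 1, r_1 = 1, h_1 = 4, cx_2 = 6, cy_2 = 6, cz_2 = 7, cx_3 = 2, cy_3 = 4, cz_3 = 1, h_3 = 3, cx_4 = 4, cy_4 = 4, cz_4 = 3, h_4 = 2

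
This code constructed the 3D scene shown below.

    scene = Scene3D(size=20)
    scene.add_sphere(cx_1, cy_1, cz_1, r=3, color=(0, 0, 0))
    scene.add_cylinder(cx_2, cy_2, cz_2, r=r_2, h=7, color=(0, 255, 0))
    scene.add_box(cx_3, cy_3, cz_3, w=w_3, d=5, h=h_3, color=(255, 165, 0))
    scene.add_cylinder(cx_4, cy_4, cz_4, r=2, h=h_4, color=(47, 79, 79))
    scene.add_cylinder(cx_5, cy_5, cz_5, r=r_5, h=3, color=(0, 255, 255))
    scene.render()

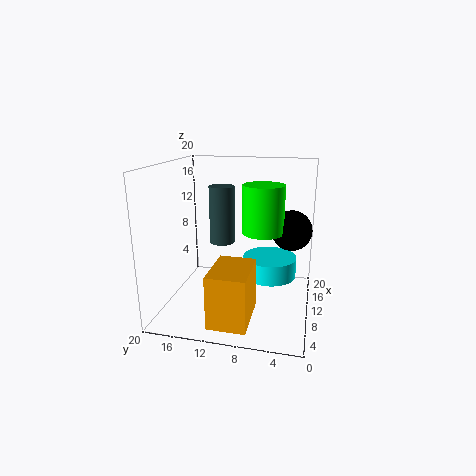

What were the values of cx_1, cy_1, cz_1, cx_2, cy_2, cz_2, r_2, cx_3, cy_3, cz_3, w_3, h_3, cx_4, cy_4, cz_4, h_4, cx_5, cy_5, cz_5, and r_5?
cx_1 = 15, cy_1 = 3, cz_1 = 10, cx_2 = 13, cy_2 = 7, cz_2 = 10, r_2 = 3, cx_3 = 1, cy_3 = 7, cz_3 = 1, w_3 = 7, h_3 = 7, cx_4 = 16, cy_4 = 14, cz_4 = 7, h_4 = 9, cx_5 = 14, cy_5 = 6, cz_5 = 3, r_5 = 4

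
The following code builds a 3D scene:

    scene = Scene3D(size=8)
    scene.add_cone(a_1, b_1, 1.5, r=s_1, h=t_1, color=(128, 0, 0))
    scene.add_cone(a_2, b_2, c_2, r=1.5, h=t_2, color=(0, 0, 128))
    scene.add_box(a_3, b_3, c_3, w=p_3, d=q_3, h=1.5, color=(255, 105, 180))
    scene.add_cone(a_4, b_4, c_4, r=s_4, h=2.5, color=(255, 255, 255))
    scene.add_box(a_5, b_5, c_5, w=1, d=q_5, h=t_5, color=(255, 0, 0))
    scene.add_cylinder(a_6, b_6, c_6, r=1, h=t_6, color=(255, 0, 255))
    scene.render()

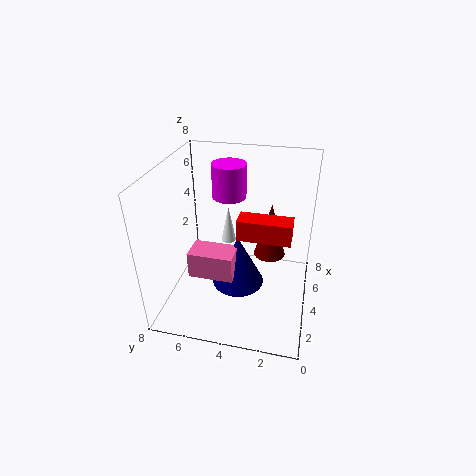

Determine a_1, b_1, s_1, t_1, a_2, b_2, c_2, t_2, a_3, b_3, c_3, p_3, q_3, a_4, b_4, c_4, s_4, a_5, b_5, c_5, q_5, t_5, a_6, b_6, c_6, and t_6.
a_1 = 6.5, b_1 = 2.5, s_1 = 1, t_1 = 3.5, a_2 = 4, b_2 = 4, c_2 = 1, t_2 = 3, a_3 = 2.5, b_3 = 4, c_3 = 2, p_3 = 1.5, q_3 = 2.5, a_4 = 7.5, b_4 = 5.5, c_4 = 1.5, s_4 = 0.5, a_5 = 1.5, b_5 = 1, c_5 = 5.5, q_5 = 2.5, t_5 = 1, a_6 = 6, b_6 = 5, c_6 = 5.5, t_6 = 2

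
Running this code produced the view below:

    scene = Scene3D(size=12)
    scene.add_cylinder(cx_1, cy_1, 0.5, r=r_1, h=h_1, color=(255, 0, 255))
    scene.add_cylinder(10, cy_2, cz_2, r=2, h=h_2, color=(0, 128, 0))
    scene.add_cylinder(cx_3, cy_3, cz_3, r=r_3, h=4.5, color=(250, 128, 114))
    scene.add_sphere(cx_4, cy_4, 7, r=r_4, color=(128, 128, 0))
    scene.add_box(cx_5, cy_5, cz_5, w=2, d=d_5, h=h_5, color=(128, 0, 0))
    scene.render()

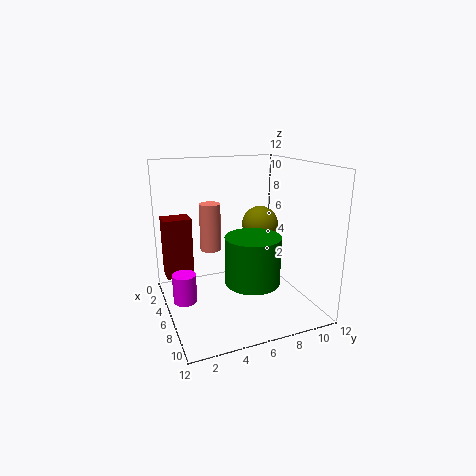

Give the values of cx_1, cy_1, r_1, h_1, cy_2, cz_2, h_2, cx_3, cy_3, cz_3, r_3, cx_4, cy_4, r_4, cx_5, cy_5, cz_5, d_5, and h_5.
cx_1 = 5, cy_1 = 1.5, r_1 = 1, h_1 = 2.5, cy_2 = 5.5, cz_2 = 4, h_2 = 3.5, cx_3 = 1.5, cy_3 = 5, cz_3 = 3.5, r_3 = 1, cx_4 = 6, cy_4 = 8, r_4 = 1.5, cx_5 = 0.5, cy_5 = 0.5, cz_5 = 1.5, d_5 = 2.5, h_5 = 5.5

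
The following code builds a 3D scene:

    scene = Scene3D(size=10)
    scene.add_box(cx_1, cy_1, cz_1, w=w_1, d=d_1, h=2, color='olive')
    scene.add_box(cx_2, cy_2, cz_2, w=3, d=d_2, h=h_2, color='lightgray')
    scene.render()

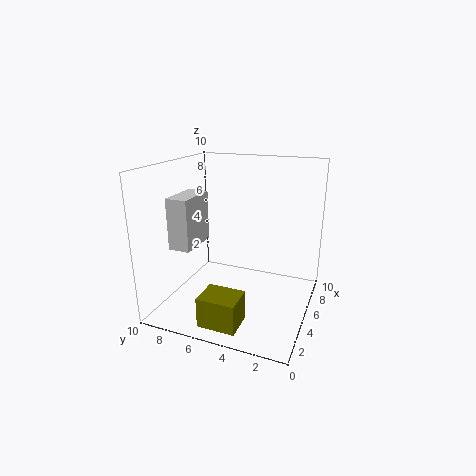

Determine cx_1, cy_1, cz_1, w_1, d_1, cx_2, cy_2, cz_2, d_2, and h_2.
cx_1 = 0.5, cy_1 = 3.5, cz_1 = 0.5, w_1 = 2, d_1 = 2.5, cx_2 = 2.5, cy_2 = 7.5, cz_2 = 4.5, d_2 = 1.5, h_2 = 3.5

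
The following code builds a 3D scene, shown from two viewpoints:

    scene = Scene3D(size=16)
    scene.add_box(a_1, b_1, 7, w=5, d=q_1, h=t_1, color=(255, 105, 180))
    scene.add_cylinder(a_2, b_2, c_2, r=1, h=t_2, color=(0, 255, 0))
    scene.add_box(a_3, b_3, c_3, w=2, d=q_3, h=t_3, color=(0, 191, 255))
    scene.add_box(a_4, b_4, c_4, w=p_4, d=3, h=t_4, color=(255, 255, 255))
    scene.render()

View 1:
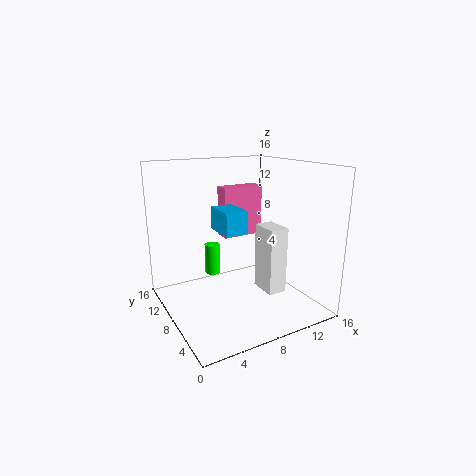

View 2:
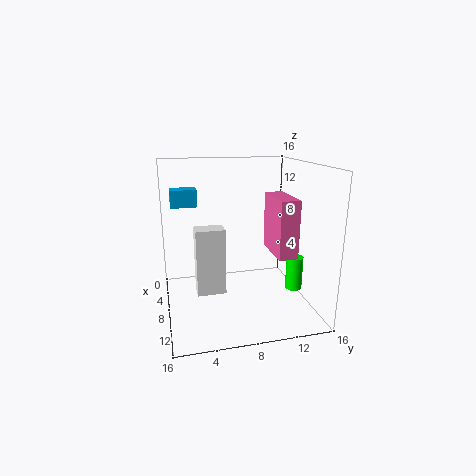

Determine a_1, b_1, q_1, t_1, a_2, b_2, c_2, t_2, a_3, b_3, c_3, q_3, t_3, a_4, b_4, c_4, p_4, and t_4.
a_1 = 8, b_1 = 11, q_1 = 2, t_1 = 6, a_2 = 8, b_2 = 15, c_2 = 1, t_2 = 4, a_3 = 3, b_3 = 1, c_3 = 11, q_3 = 3, t_3 = 2, a_4 = 9, b_4 = 3, c_4 = 3, p_4 = 2, t_4 = 7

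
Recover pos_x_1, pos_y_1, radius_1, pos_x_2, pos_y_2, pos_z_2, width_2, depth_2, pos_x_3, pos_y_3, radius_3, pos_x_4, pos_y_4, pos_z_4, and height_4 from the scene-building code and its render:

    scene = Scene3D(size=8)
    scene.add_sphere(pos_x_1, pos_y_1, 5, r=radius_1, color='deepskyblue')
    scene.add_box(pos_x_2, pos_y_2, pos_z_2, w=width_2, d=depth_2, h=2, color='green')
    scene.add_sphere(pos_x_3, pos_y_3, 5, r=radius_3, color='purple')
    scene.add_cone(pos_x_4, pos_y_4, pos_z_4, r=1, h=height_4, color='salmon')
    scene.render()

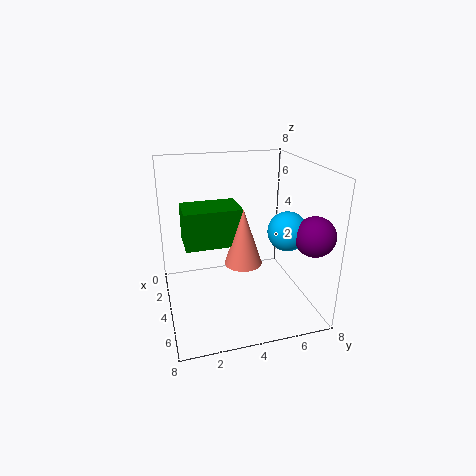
pos_x_1 = 6, pos_y_1 = 6, radius_1 = 1, pos_x_2 = 3, pos_y_2 = 1, pos_z_2 = 4, width_2 = 2, depth_2 = 3, pos_x_3 = 7, pos_y_3 = 7, radius_3 = 1, pos_x_4 = 5, pos_y_4 = 4, pos_z_4 = 3, height_4 = 3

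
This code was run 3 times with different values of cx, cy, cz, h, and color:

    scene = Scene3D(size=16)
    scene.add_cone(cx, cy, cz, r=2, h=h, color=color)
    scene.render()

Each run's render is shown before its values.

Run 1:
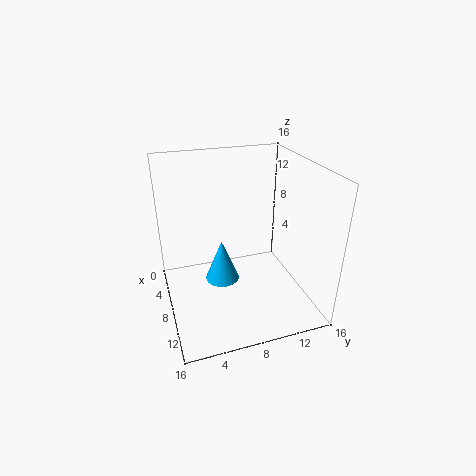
cx = 6.5, cy = 6.5, cz = 2, h = 5, color = 'deepskyblue'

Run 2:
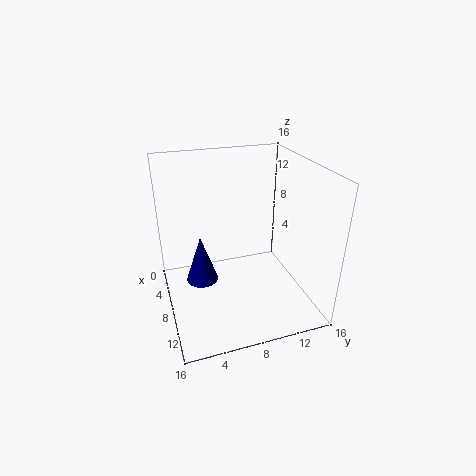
cx = 4, cy = 4.5, cz = 0.5, h = 6, color = 'navy'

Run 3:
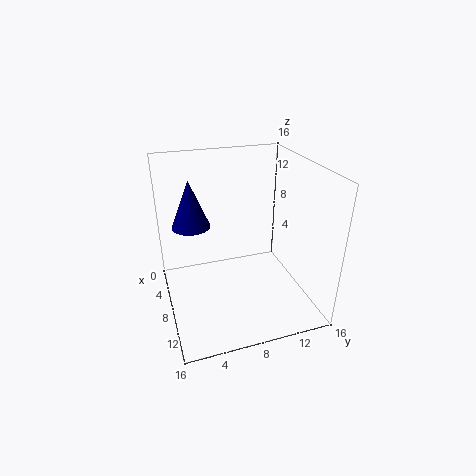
cx = 7.5, cy = 3, cz = 10, h = 5, color = 'navy'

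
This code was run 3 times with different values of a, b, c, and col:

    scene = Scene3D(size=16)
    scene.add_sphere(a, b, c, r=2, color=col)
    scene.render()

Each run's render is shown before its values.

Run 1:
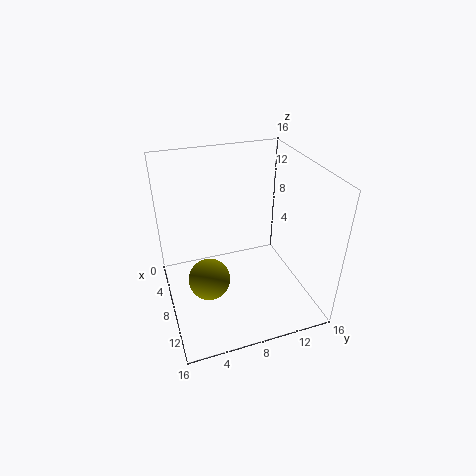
a = 12.5; b = 3.5; c = 7; col = 'olive'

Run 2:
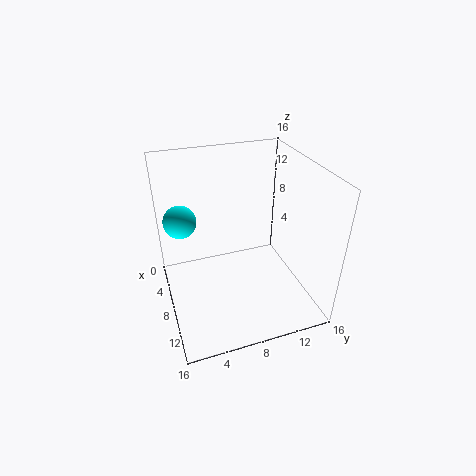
a = 2.5; b = 2.5; c = 8; col = 'cyan'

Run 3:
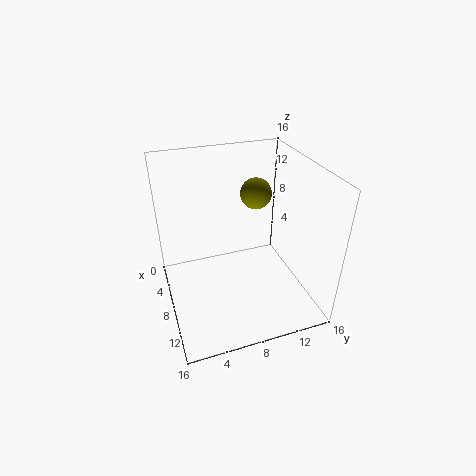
a = 2; b = 12.5; c = 10; col = 'olive'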